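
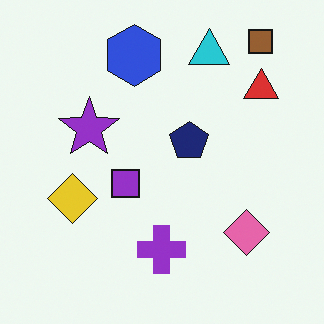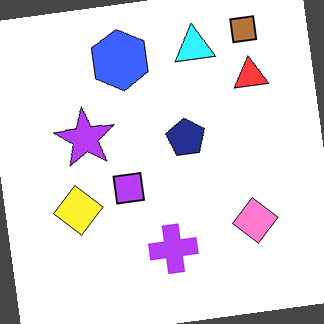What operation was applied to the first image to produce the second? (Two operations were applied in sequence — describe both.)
The image was brightened a little, then rotated counter-clockwise by a few degrees.

Every pixel — background and shapes alike — is uniformly brightened. Every shape is tilted by the same angle and the image corners show triangular fill wedges — a whole-image rotation by a non-right angle.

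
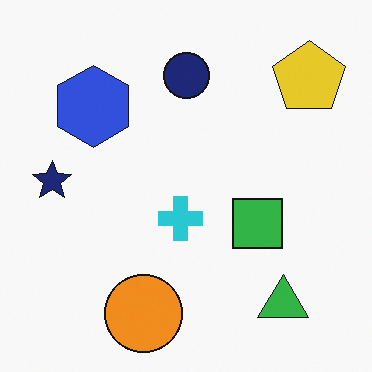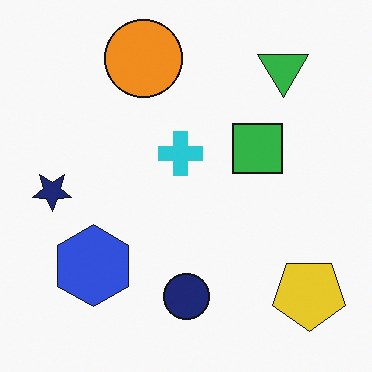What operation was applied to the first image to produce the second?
Flipped vertically (top ↔ bottom).

The orange circle is in the bottom of the first image and the top of the second — shapes on opposite sides of the horizontal midline have swapped in a mirror flip.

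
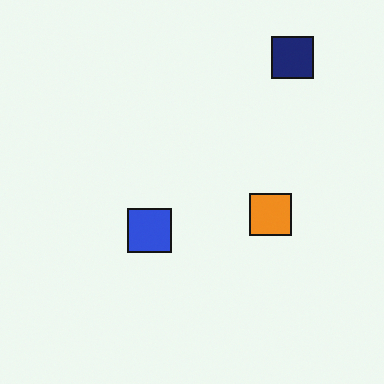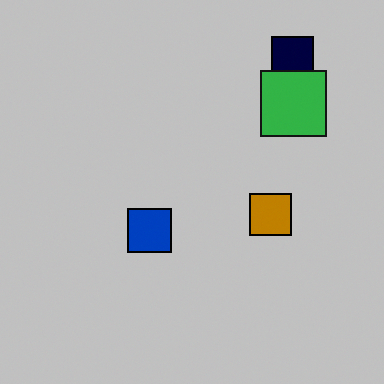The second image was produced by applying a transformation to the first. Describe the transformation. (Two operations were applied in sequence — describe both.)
This is the original image heavily posterized to just a handful of flat colors, then overlaid with an additional green square.

Each flat color has snapped to a coarser quantized level — most visibly, the near-white background has dropped to a flat grey. A green square appears in the second image that is absent from the first.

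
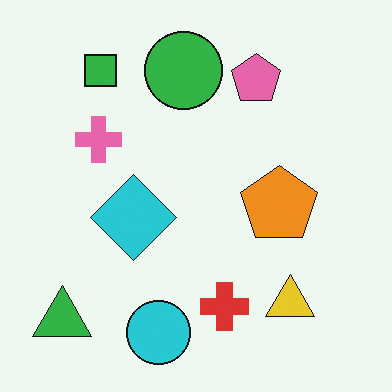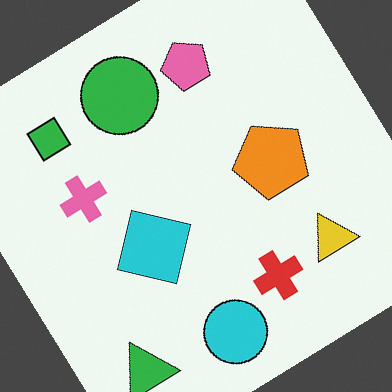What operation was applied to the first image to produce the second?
It was rotated counter-clockwise by a large amount — several tens of degrees.

Every shape is tilted by the same angle and the image corners show triangular fill wedges — a whole-image rotation by a non-right angle.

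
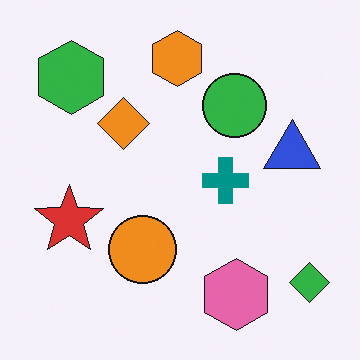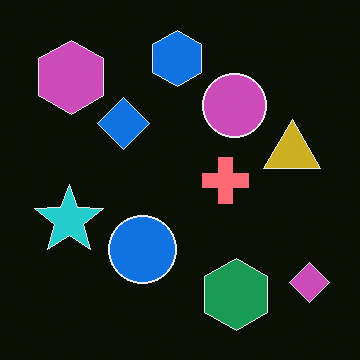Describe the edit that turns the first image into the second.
The transformation is: color-inverted (negative).

The light background has become dark and every shape's color is its complement — a photographic negative.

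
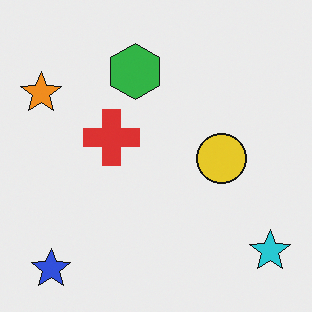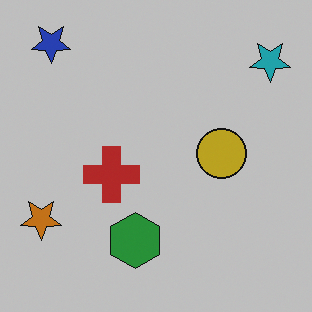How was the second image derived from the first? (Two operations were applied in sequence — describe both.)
The second image is the first flipped vertically (top ↔ bottom), then darkened a little.

The blue star is in the bottom-left of the first image and the top-left of the second — shapes on opposite sides of the horizontal midline have swapped in a mirror flip. Every pixel — background and shapes alike — is uniformly darkened.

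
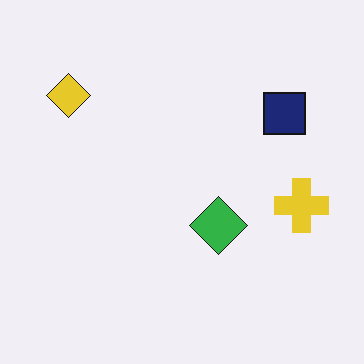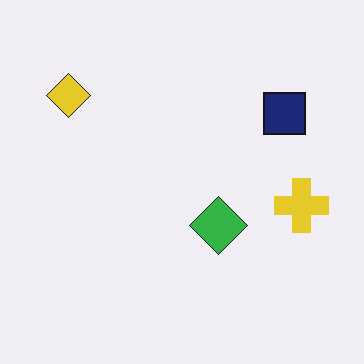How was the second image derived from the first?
The transformation is: given moderate JPEG compression.

Blocky 8×8 compression artifacts appear around shape edges and the flat background shows ringing — characteristic JPEG degradation.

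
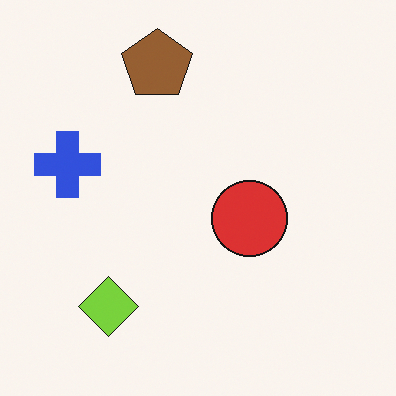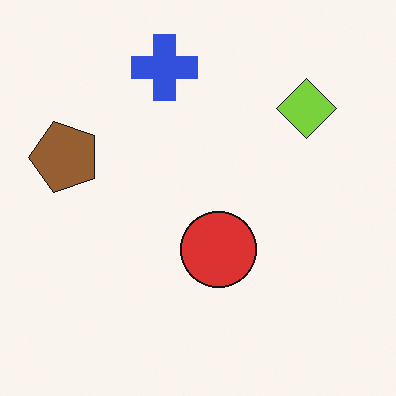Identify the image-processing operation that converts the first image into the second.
The second image is the first transposed (reflected across the top-left ↔ bottom-right diagonal).

Shapes have swapped their row and column positions — what was in the top-right is now in the bottom-left — a diagonal reflection.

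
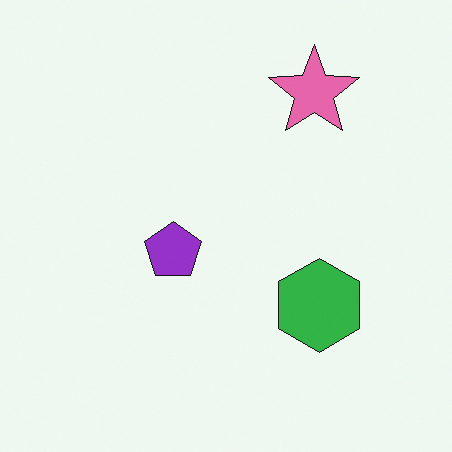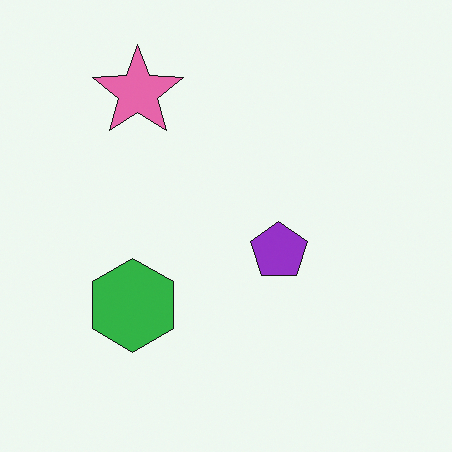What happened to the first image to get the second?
The transformation is: flipped horizontally (left ↔ right).

The green hexagon is in the bottom-right of the first image and the bottom-left of the second — shapes on opposite sides of the vertical midline have swapped in a mirror flip.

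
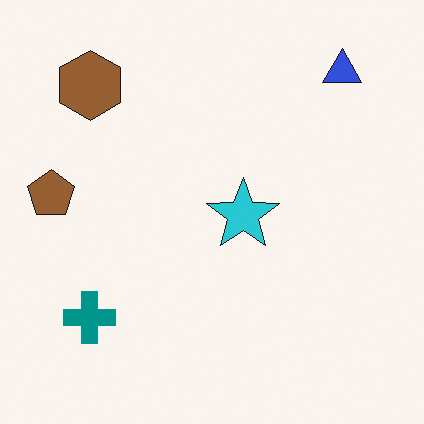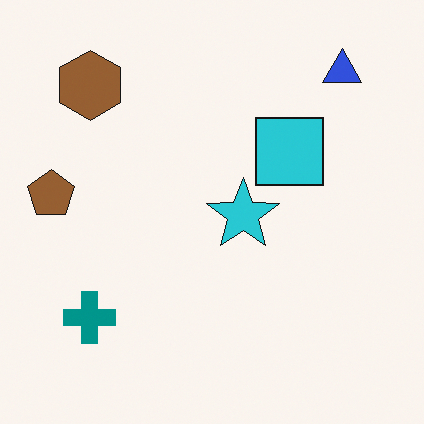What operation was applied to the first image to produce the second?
The image was overlaid with an additional cyan square.

A cyan square appears in the second image that is absent from the first.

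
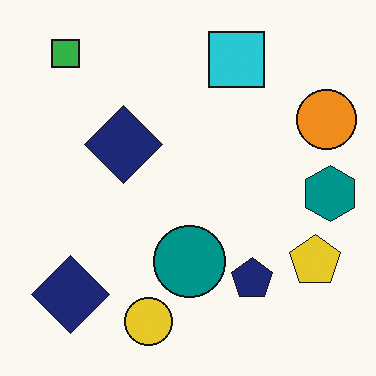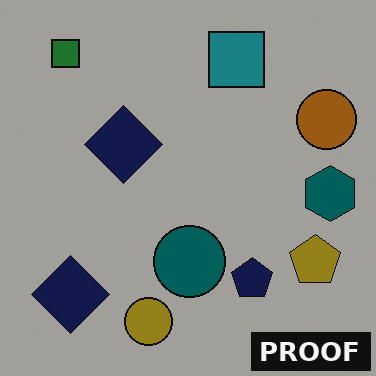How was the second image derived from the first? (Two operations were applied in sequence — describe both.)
The image was substantially darkened, then watermarked with the text "PROOF" in the lower-right corner.

Every pixel — background and shapes alike — is uniformly darkened. A dark label reading "PROOF" appears in the lower-right corner.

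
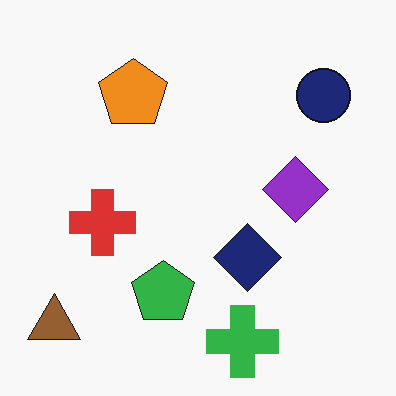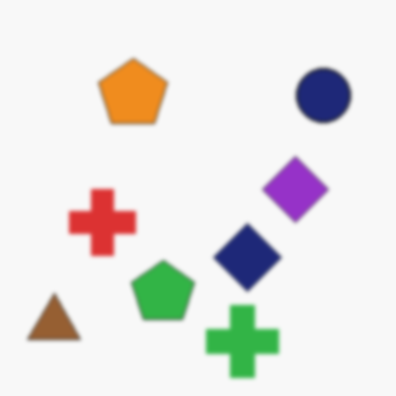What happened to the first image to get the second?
The second image is the first slightly softened.

Shape edges and outlines are uniformly softened across the whole image.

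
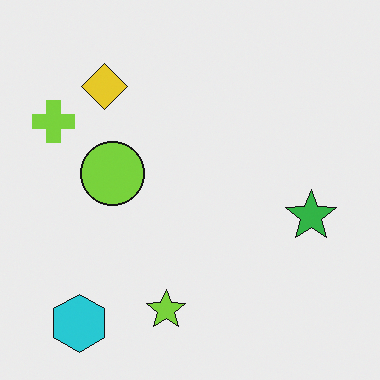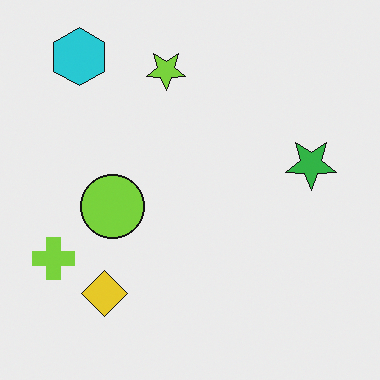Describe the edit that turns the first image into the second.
The second image is the first flipped vertically (top ↔ bottom).

The cyan hexagon is in the bottom-left of the first image and the top-left of the second — shapes on opposite sides of the horizontal midline have swapped in a mirror flip.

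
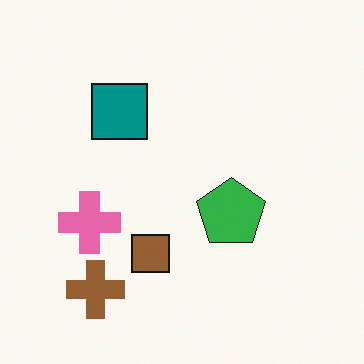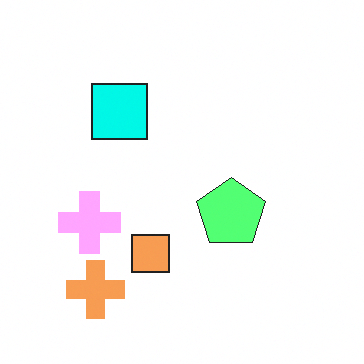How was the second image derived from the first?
The transformation is: brightened a lot.

Every pixel — background and shapes alike — is uniformly brightened.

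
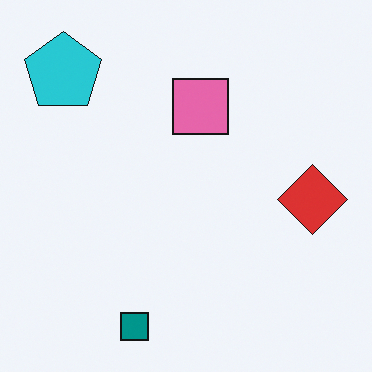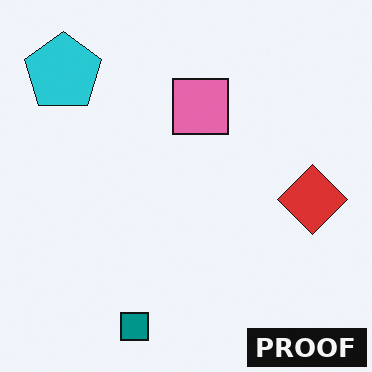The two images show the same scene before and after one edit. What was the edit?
The transformation is: watermarked with the text "PROOF" in the lower-right corner.

A dark label reading "PROOF" appears in the lower-right corner.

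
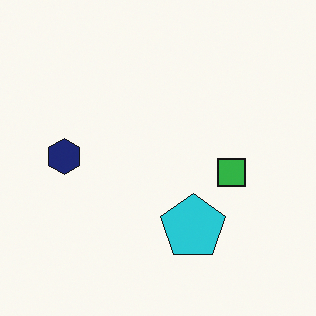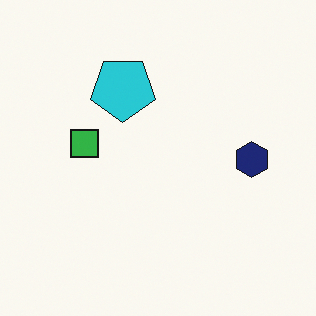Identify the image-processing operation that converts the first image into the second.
The transformation is: rotated 180°.

The navy hexagon sits in the left of the first image and the right of the second — consistent with a whole-image 180° rotation.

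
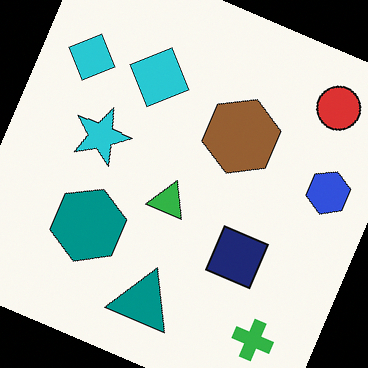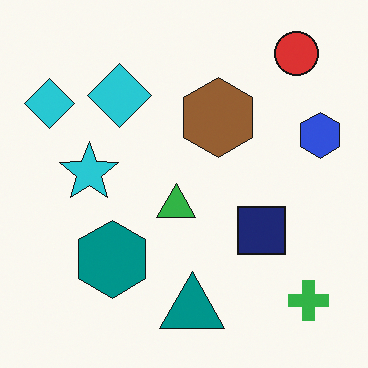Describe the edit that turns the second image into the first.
The transformation is: rotated clockwise by a clearly visible amount.

Every shape is tilted by the same angle and the image corners show triangular fill wedges — a whole-image rotation by a non-right angle.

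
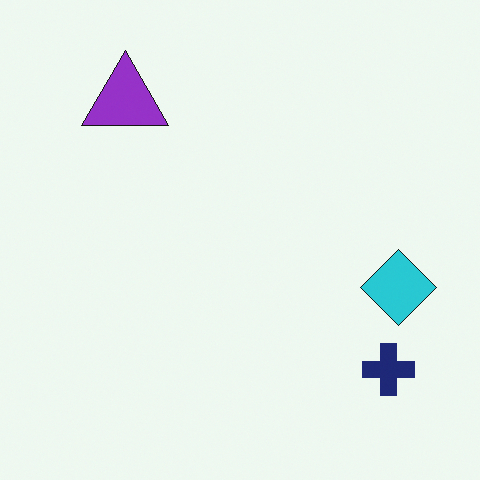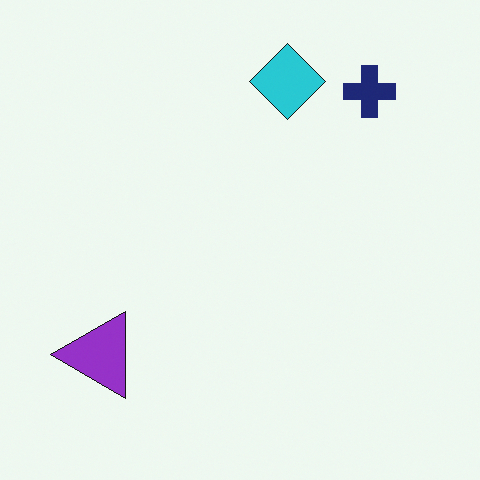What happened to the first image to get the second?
Rotated 90° counter-clockwise.

The navy cross sits in the bottom-right of the first image and the top-right of the second — consistent with a whole-image 90° counter-clockwise rotation.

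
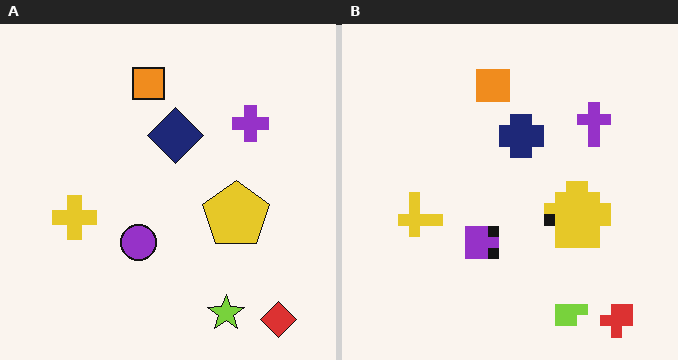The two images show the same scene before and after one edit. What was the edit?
The image was coarsely pixelated.

Shapes are reduced to large square blocks; fine edges and outlines are lost — a downscale-then-upscale (mosaic) effect.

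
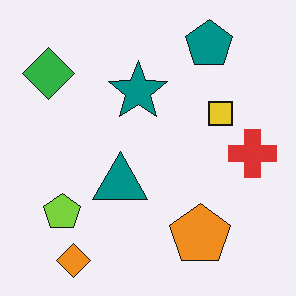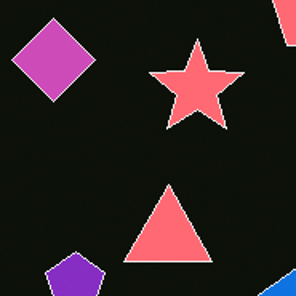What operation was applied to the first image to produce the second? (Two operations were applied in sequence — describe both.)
It was color-inverted (negative), then cropped to a modestly smaller region and rescaled.

The light background has become dark and every shape's color is its complement — a photographic negative. The visible shapes are larger and the field of view is narrower; shapes near the original edges may be partly or wholly outside the frame — a crop-and-rescale.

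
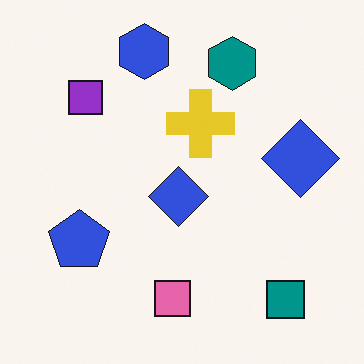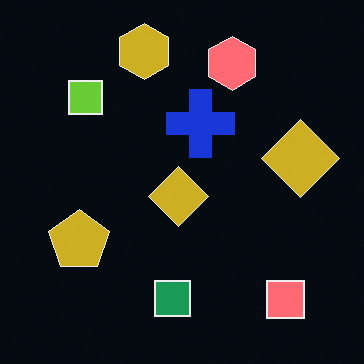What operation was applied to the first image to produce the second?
The transformation is: color-inverted (negative).

The light background has become dark and every shape's color is its complement — a photographic negative.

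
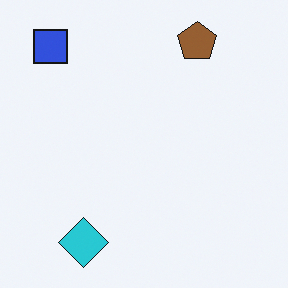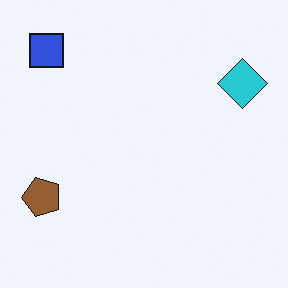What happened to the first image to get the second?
The transformation is: transposed (reflected across the top-left ↔ bottom-right diagonal).

Shapes have swapped their row and column positions — what was in the top-right is now in the bottom-left — a diagonal reflection.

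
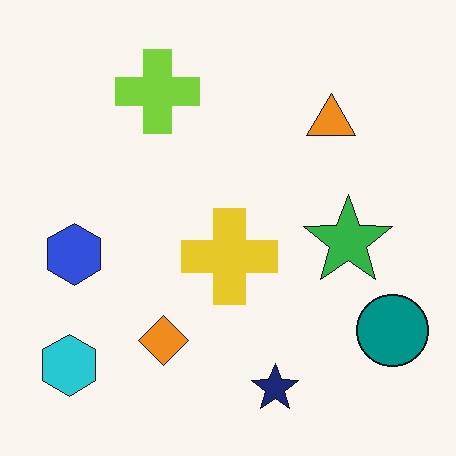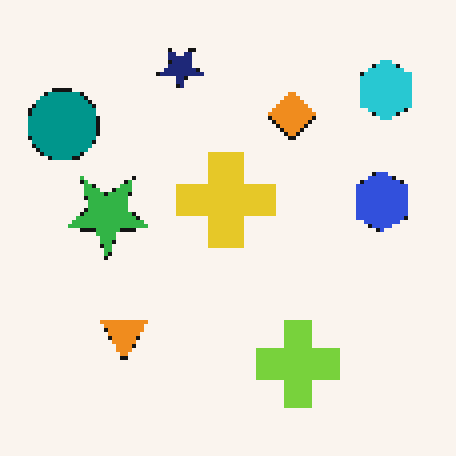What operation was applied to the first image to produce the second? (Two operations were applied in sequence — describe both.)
This is the original image rotated 180°, then mildly pixelated.

The cyan hexagon sits in the bottom-left of the first image and the top-right of the second — consistent with a whole-image 180° rotation. Shapes are reduced to large square blocks; fine edges and outlines are lost — a downscale-then-upscale (mosaic) effect.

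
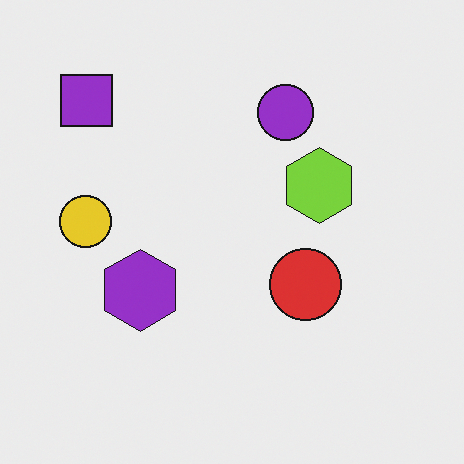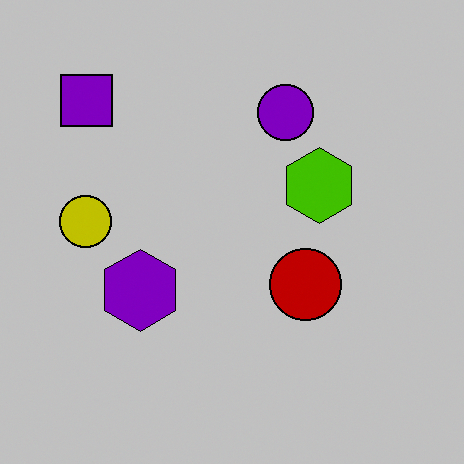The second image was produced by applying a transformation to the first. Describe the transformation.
This is the original image aggressively posterized.

Each flat color has snapped to a coarser quantized level — most visibly, the near-white background has dropped to a flat grey.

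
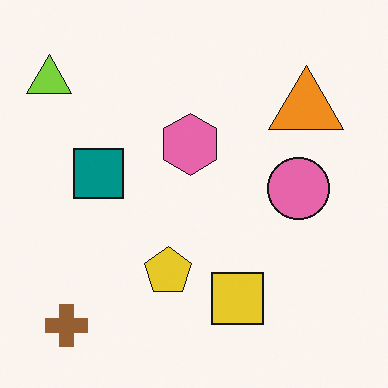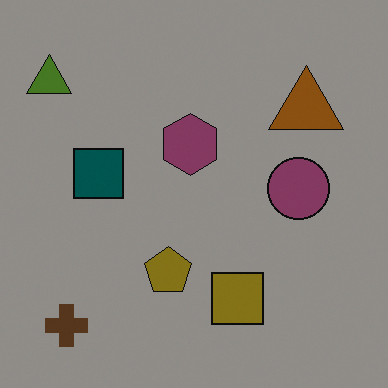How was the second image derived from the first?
The image was substantially darkened.

Every pixel — background and shapes alike — is uniformly darkened.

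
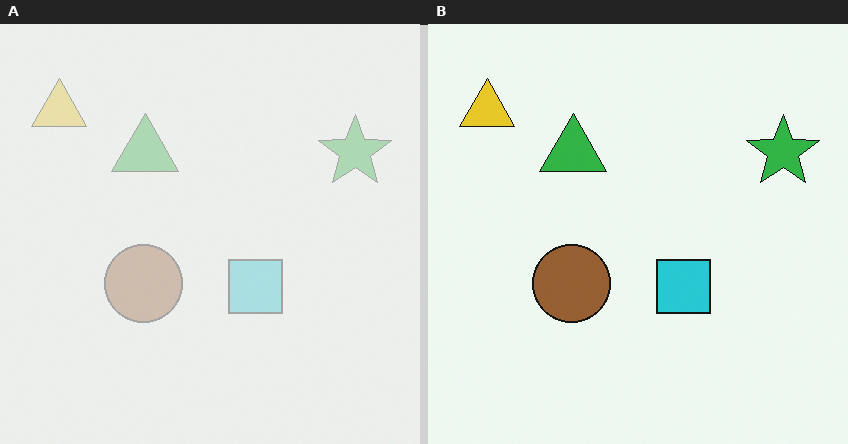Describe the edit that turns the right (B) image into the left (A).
The image was given much lower contrast.

Tones are pushed toward mid-grey across the whole image — a global contrast change.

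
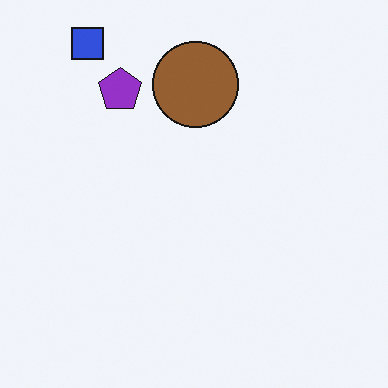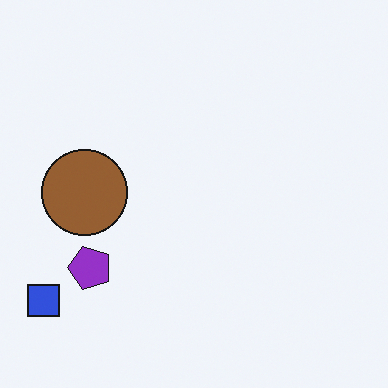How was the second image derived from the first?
The image was rotated 90° counter-clockwise.

The blue square sits in the top-left of the first image and the bottom-left of the second — consistent with a whole-image 90° counter-clockwise rotation.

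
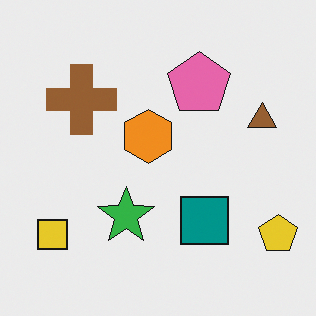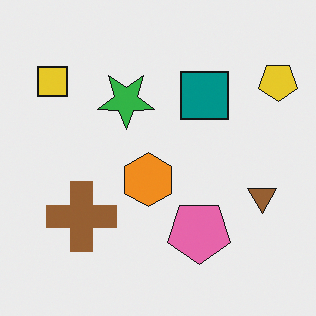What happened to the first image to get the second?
Flipped vertically (top ↔ bottom).

The yellow pentagon is in the bottom-right of the first image and the top-right of the second — shapes on opposite sides of the horizontal midline have swapped in a mirror flip.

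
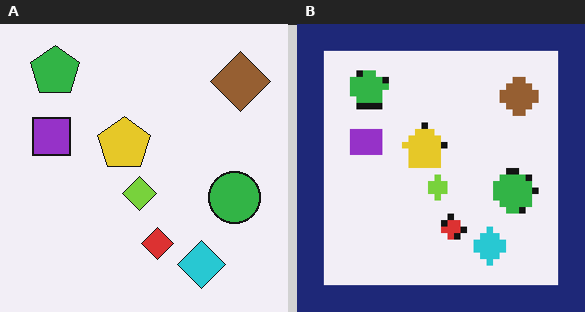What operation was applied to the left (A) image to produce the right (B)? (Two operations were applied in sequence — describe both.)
The transformation is: pixelated into visible square blocks, then framed with a navy border.

Shapes are reduced to large square blocks; fine edges and outlines are lost — a downscale-then-upscale (mosaic) effect. A solid navy frame runs around the edge of the right (B) image, with the content slightly shrunk inside it.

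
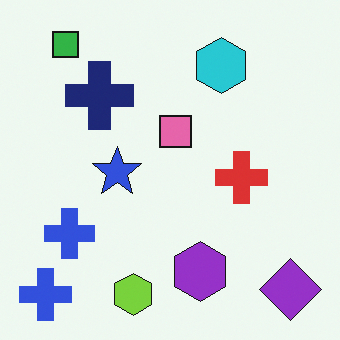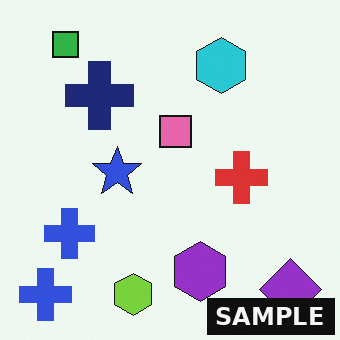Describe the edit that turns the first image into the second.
The second image is the first watermarked with the text "SAMPLE" in the lower-right corner.

A dark label reading "SAMPLE" appears in the lower-right corner.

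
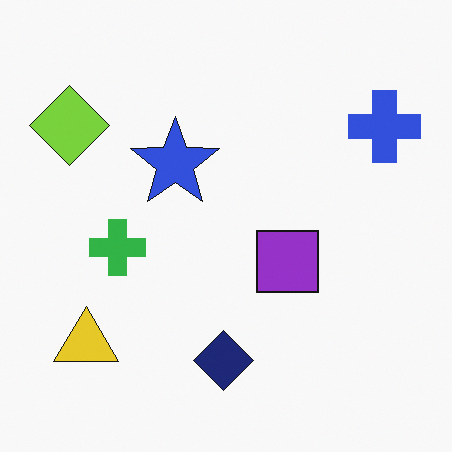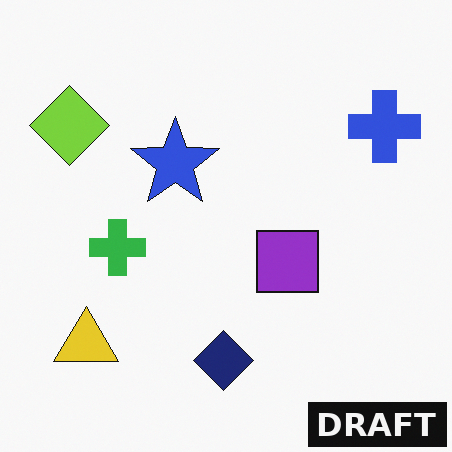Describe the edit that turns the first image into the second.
This is the original image watermarked with the text "DRAFT" in the lower-right corner.

A dark label reading "DRAFT" appears in the lower-right corner.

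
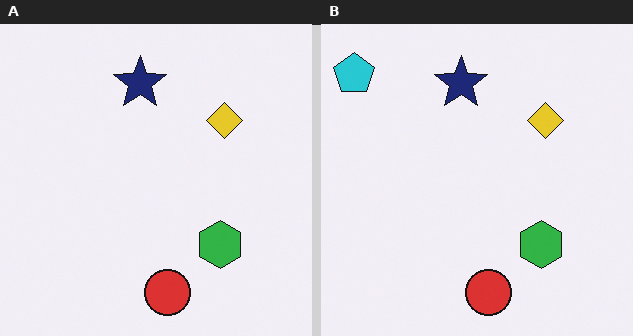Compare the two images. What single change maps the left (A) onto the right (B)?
This is the original image overlaid with an additional cyan pentagon.

A cyan pentagon appears in the right (B) image that is absent from the left (A).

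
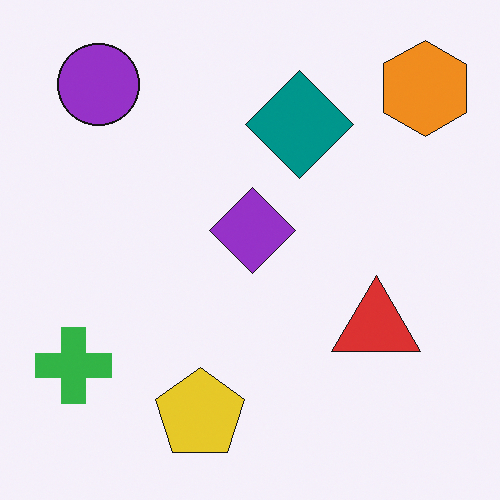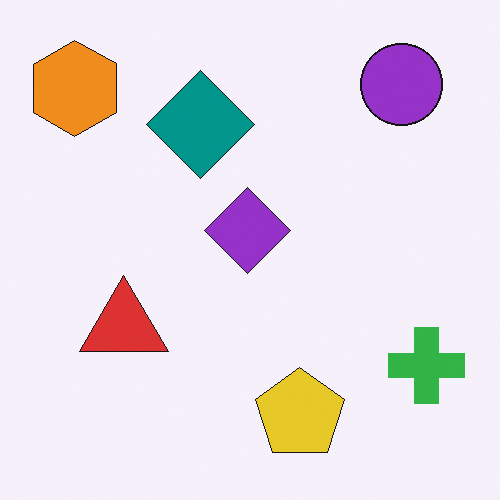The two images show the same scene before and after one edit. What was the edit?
The image was flipped horizontally (left ↔ right).

The green cross is in the bottom-left of the first image and the bottom-right of the second — shapes on opposite sides of the vertical midline have swapped in a mirror flip.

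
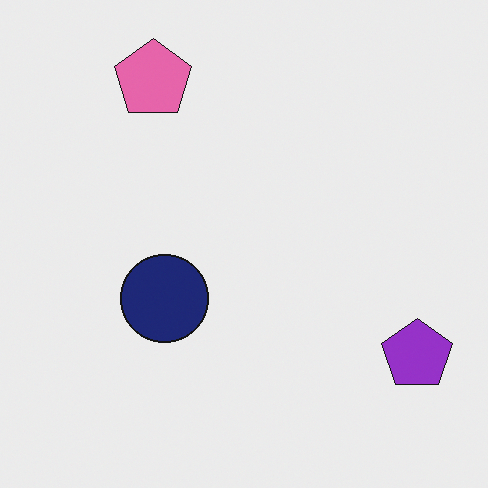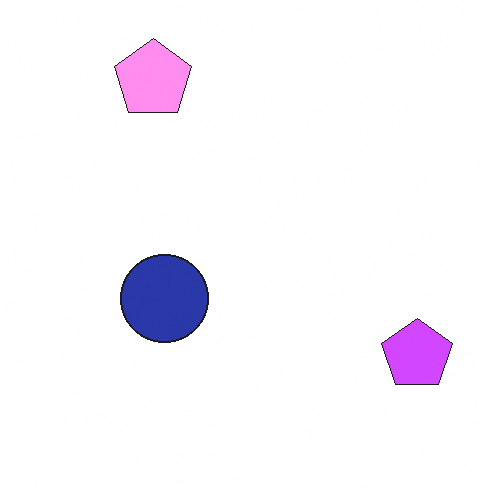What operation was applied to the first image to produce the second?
It was substantially brightened.

Every pixel — background and shapes alike — is uniformly brightened.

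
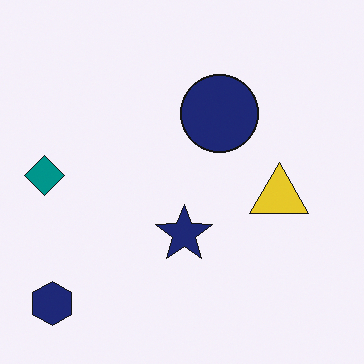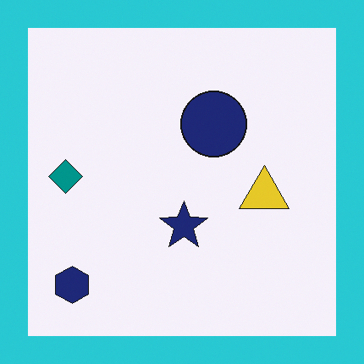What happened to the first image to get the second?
The second image is the first framed with a cyan border.

A solid cyan frame runs around the edge of the second image, with the content slightly shrunk inside it.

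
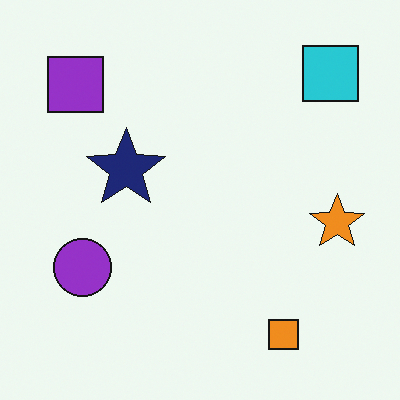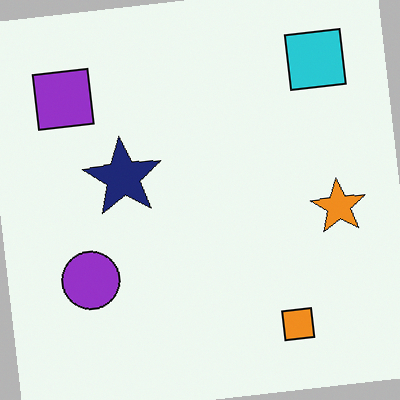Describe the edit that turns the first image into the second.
The image was rotated counter-clockwise by a small amount.

Every shape is tilted by the same angle and the image corners show triangular fill wedges — a whole-image rotation by a non-right angle.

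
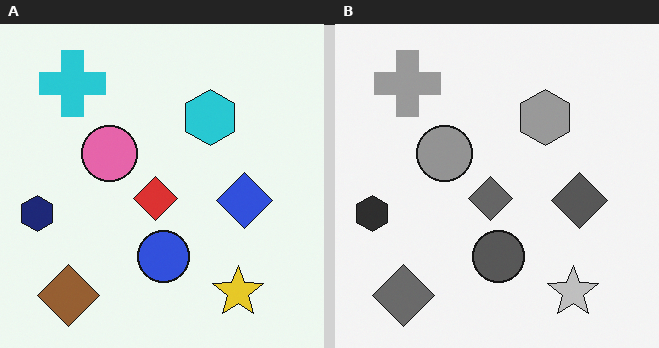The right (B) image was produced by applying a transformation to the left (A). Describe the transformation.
The image was converted to grayscale.

All color is removed — every shape is now a shade of grey.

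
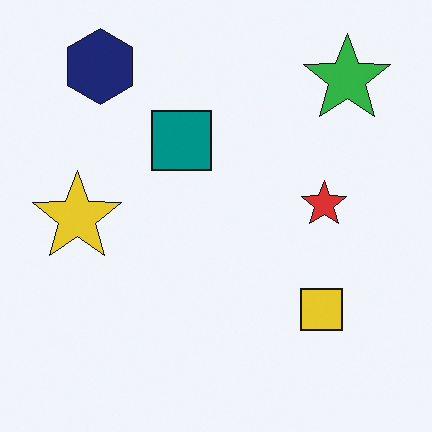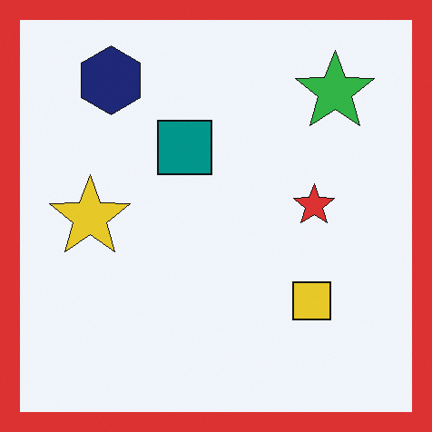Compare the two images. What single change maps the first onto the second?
The transformation is: framed with a red border.

A solid red frame runs around the edge of the second image, with the content slightly shrunk inside it.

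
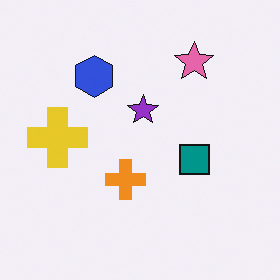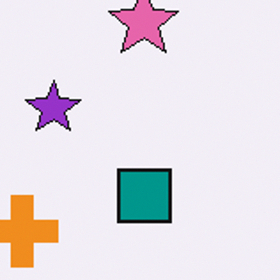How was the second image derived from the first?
The transformation is: cropped tightly and scaled back up.

The visible shapes are larger and the field of view is narrower; shapes near the original edges may be partly or wholly outside the frame — a crop-and-rescale.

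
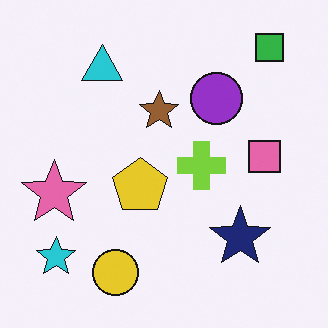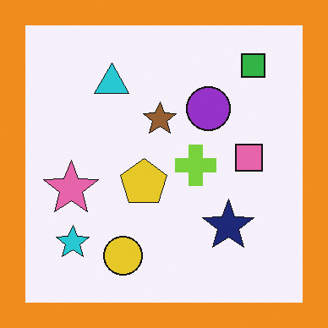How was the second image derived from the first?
The transformation is: framed with a orange border.

A solid orange frame runs around the edge of the second image, with the content slightly shrunk inside it.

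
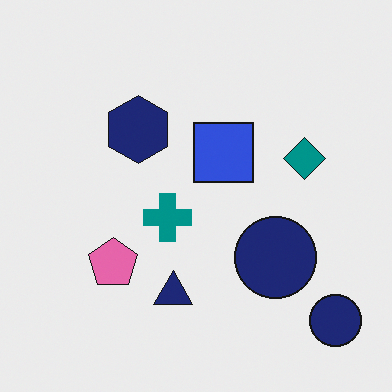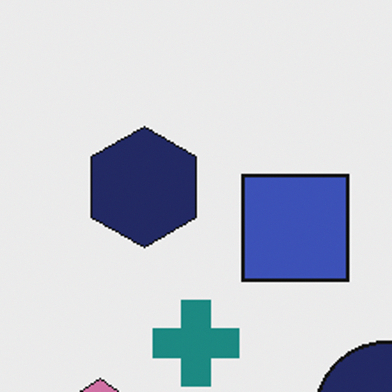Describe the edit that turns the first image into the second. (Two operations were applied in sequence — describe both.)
Slightly desaturated, then cropped to a noticeably smaller region and rescaled.

All colors are more muted and greyish — a global saturation change. The visible shapes are larger and the field of view is narrower; shapes near the original edges may be partly or wholly outside the frame — a crop-and-rescale.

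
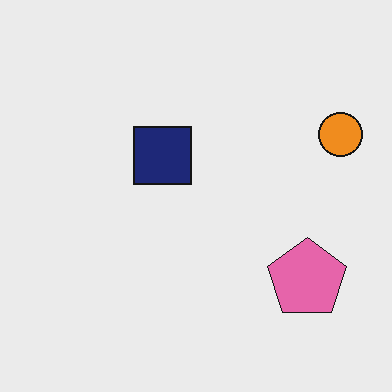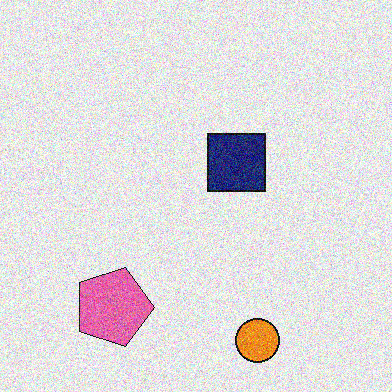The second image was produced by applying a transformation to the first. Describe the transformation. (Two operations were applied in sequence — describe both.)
The transformation is: degraded with a thick layer of grain, then rotated 90° clockwise.

Random speckle covers the whole image, including the flat background. The orange circle sits in the right of the first image and the bottom of the second — consistent with a whole-image 90° clockwise rotation.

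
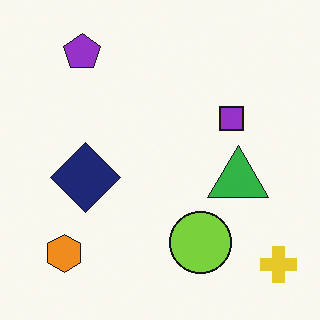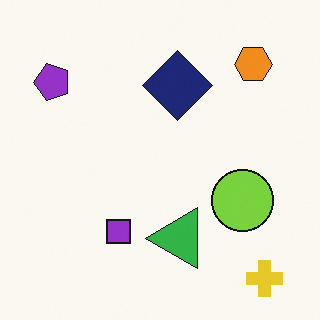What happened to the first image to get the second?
Transposed (reflected across the top-left ↔ bottom-right diagonal).

Shapes have swapped their row and column positions — what was in the top-right is now in the bottom-left — a diagonal reflection.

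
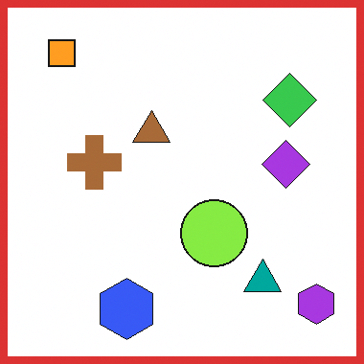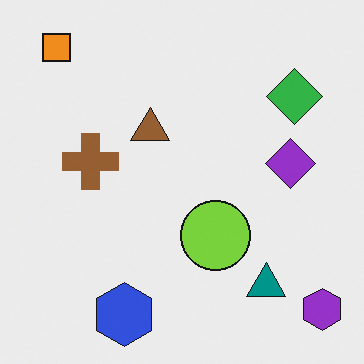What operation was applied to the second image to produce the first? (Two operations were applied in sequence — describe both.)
The transformation is: slightly brightened, then framed with a red border.

Every pixel — background and shapes alike — is uniformly brightened. A solid red frame runs around the edge of the first image, with the content slightly shrunk inside it.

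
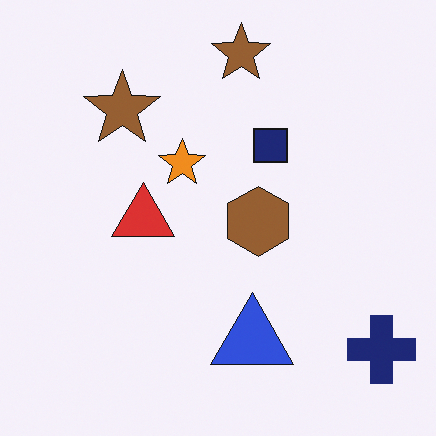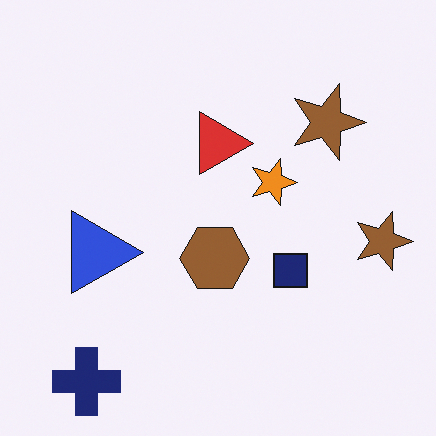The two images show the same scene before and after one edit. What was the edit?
The image was rotated 90° clockwise.

The navy cross sits in the bottom-right of the first image and the bottom-left of the second — consistent with a whole-image 90° clockwise rotation.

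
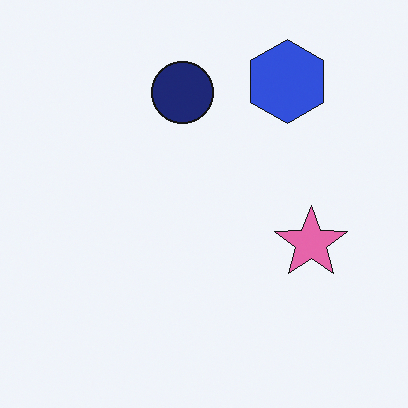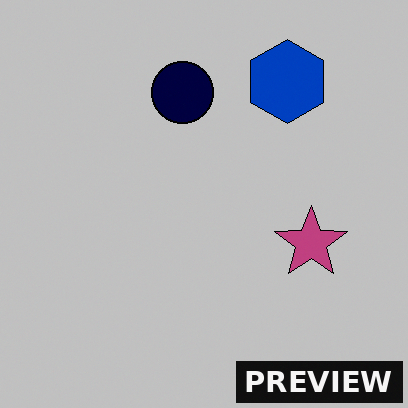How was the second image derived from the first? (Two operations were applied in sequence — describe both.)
The image was heavily posterized to just a handful of flat colors, then watermarked with the text "PREVIEW" in the lower-right corner.

Each flat color has snapped to a coarser quantized level — most visibly, the near-white background has dropped to a flat grey. A dark label reading "PREVIEW" appears in the lower-right corner.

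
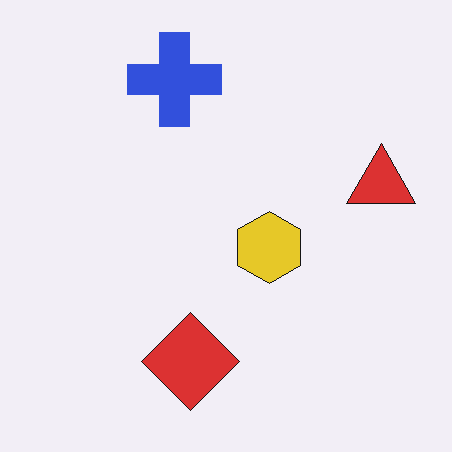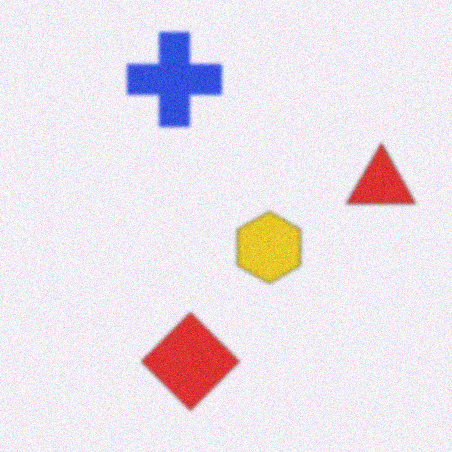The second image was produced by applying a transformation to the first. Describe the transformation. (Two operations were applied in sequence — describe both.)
The transformation is: given a subtle gaussian blur, then degraded with light additive noise.

Shape edges and outlines are uniformly softened across the whole image. Random speckle covers the whole image, including the flat background.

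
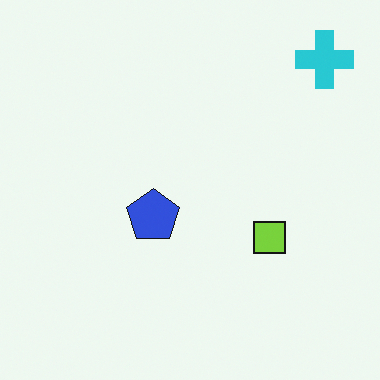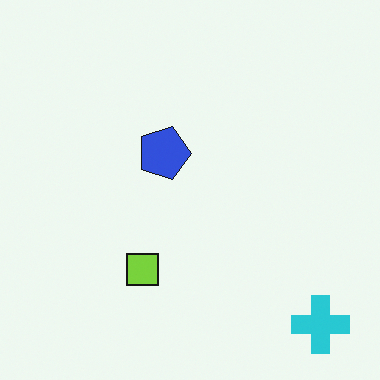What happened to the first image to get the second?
The transformation is: rotated 90° clockwise.

The cyan cross sits in the top-right of the first image and the bottom-right of the second — consistent with a whole-image 90° clockwise rotation.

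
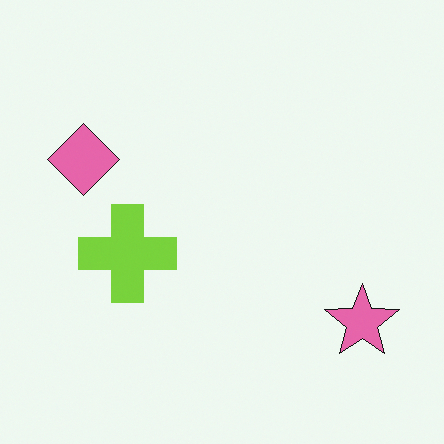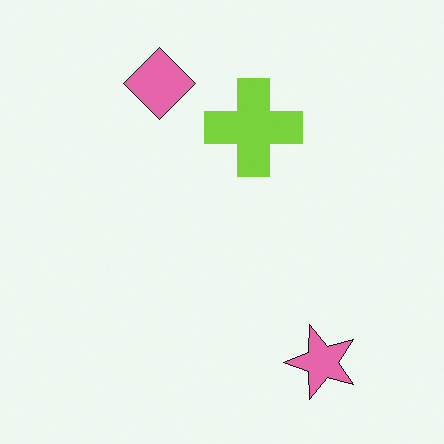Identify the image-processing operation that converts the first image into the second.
The image was transposed (reflected across the top-left ↔ bottom-right diagonal).

Shapes have swapped their row and column positions — what was in the top-right is now in the bottom-left — a diagonal reflection.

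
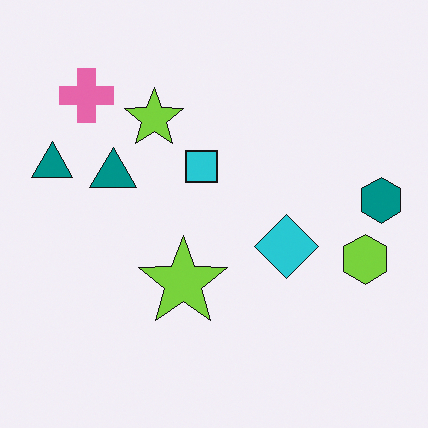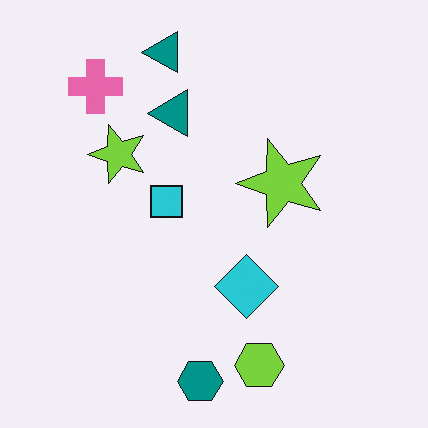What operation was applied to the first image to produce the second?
It was transposed (reflected across the top-left ↔ bottom-right diagonal).

Shapes have swapped their row and column positions — what was in the top-right is now in the bottom-left — a diagonal reflection.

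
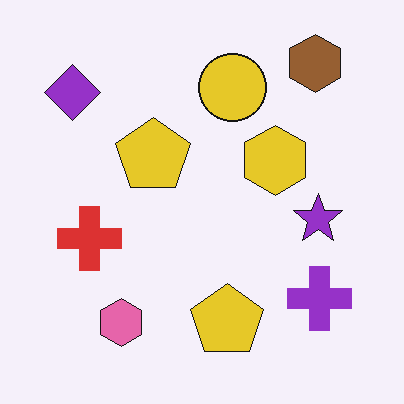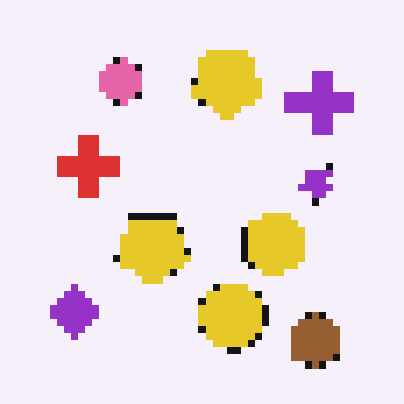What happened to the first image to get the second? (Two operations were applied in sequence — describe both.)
The transformation is: flipped vertically (top ↔ bottom), then pixelated into visible square blocks.

The brown hexagon is in the top-right of the first image and the bottom-right of the second — shapes on opposite sides of the horizontal midline have swapped in a mirror flip. Shapes are reduced to large square blocks; fine edges and outlines are lost — a downscale-then-upscale (mosaic) effect.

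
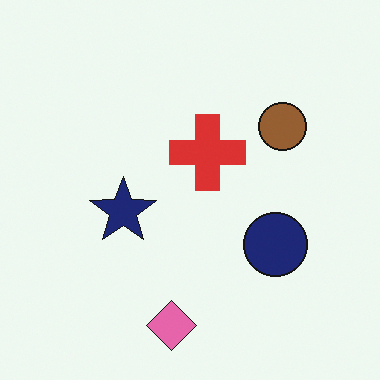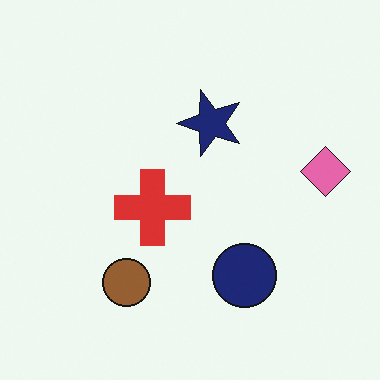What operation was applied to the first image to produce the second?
The second image is the first transposed (reflected across the top-left ↔ bottom-right diagonal).

Shapes have swapped their row and column positions — what was in the top-right is now in the bottom-left — a diagonal reflection.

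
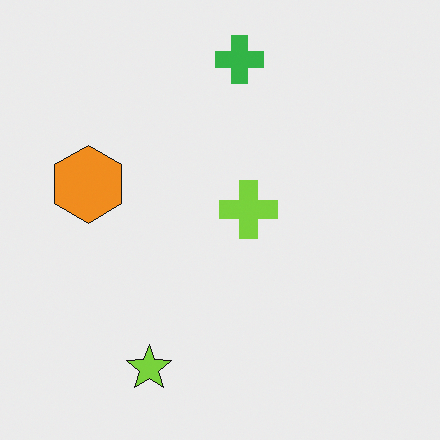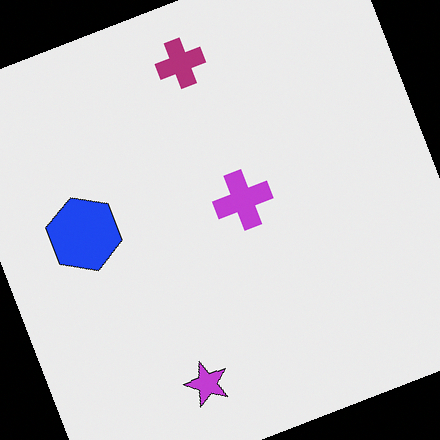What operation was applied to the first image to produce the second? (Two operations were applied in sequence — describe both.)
This is the original image rotated counter-clockwise by a moderate amount, then hue-shifted through roughly half the color wheel.

Every shape is tilted by the same angle and the image corners show triangular fill wedges — a whole-image rotation by a non-right angle. Every shape's color has rotated by the same amount around the hue wheel — a uniform hue shift.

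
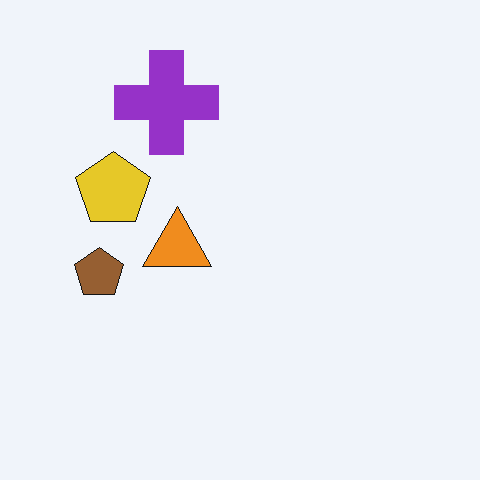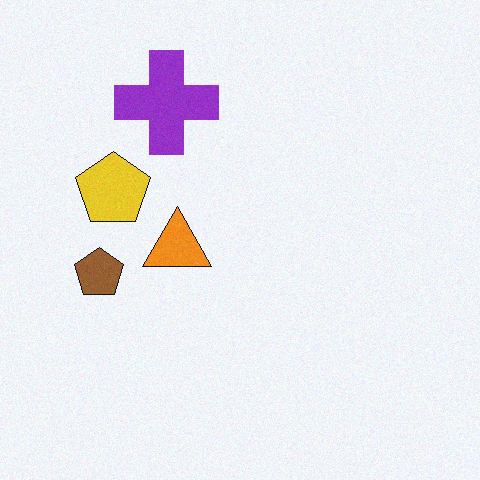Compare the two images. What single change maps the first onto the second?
This is the original image degraded with light additive noise.

Random speckle covers the whole image, including the flat background.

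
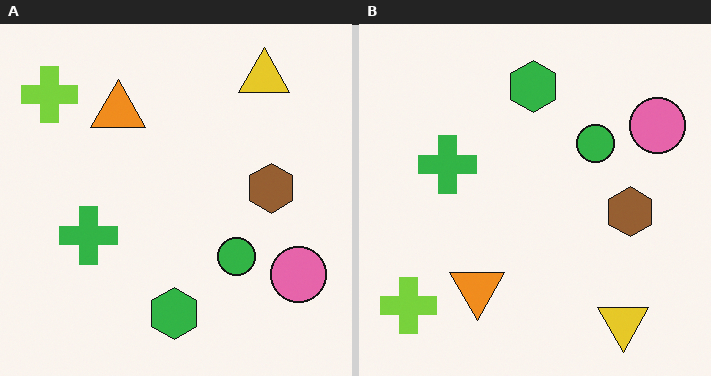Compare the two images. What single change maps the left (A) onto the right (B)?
This is the original image flipped vertically (top ↔ bottom).

The yellow triangle is in the top-right of the left (A) image and the bottom-right of the right (B) — shapes on opposite sides of the horizontal midline have swapped in a mirror flip.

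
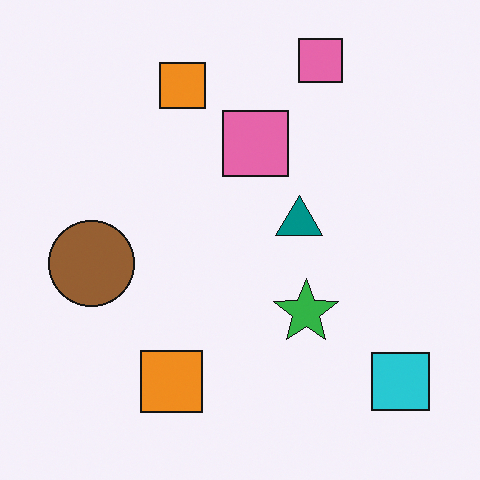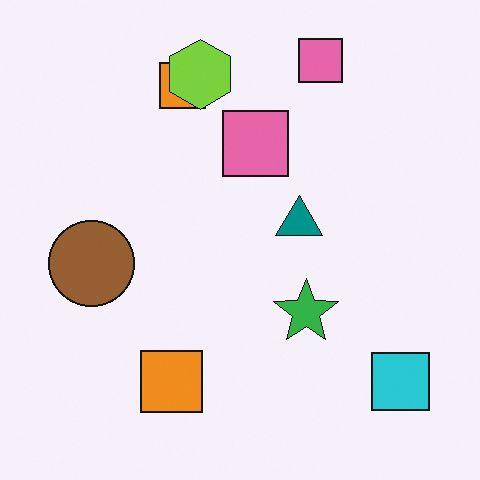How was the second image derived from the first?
This is the original image overlaid with an additional lime hexagon.

A lime hexagon appears in the second image that is absent from the first.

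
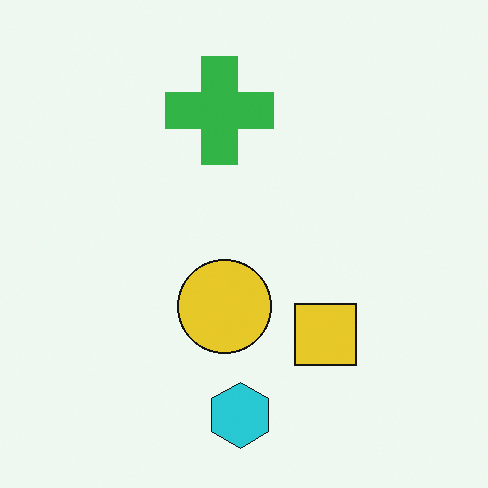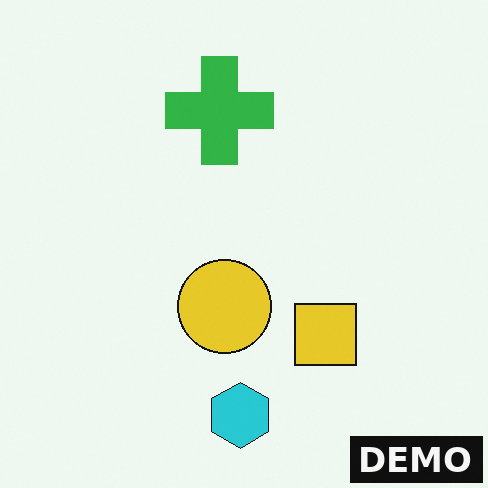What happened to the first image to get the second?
It was watermarked with the text "DEMO" in the lower-right corner.

A dark label reading "DEMO" appears in the lower-right corner.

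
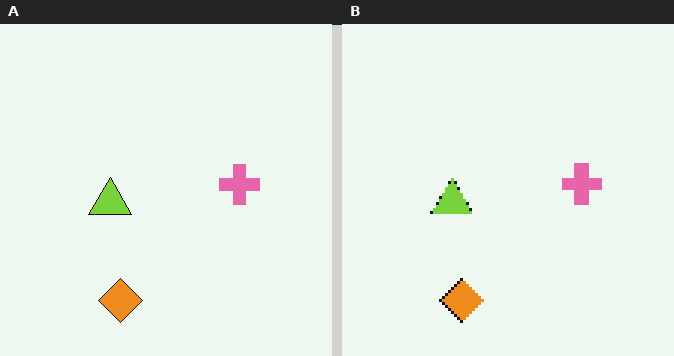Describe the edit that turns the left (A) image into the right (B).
Lightly pixelated (a mild mosaic effect).

Shapes are reduced to large square blocks; fine edges and outlines are lost — a downscale-then-upscale (mosaic) effect.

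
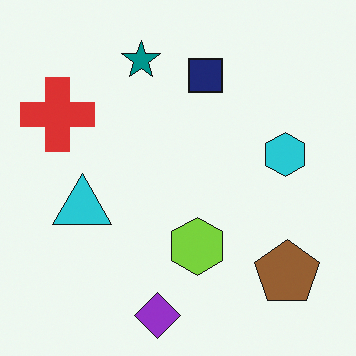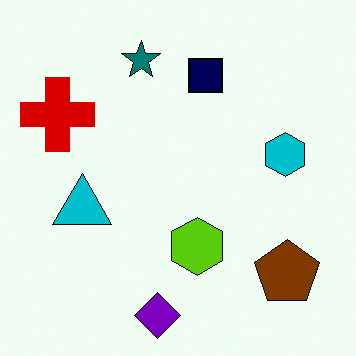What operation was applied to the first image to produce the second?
The image was given slightly increased contrast.

Tones are pushed away from mid-grey across the whole image — a global contrast change.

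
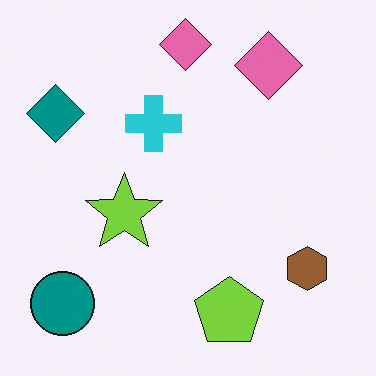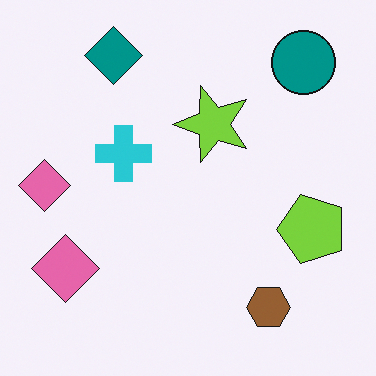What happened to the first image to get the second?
This is the original image transposed (reflected across the top-left ↔ bottom-right diagonal).

Shapes have swapped their row and column positions — what was in the top-right is now in the bottom-left — a diagonal reflection.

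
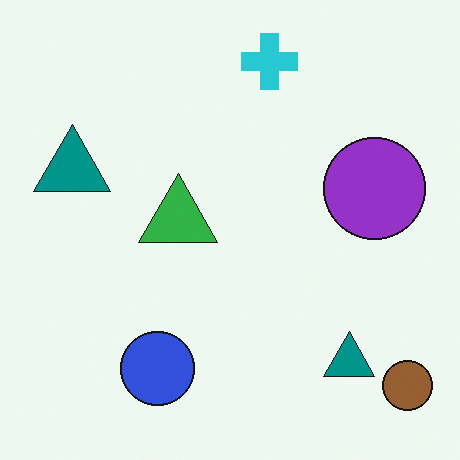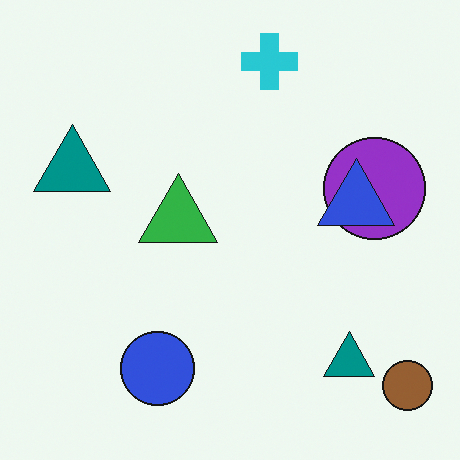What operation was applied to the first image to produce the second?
Overlaid with an additional blue triangle.

A blue triangle appears in the second image that is absent from the first.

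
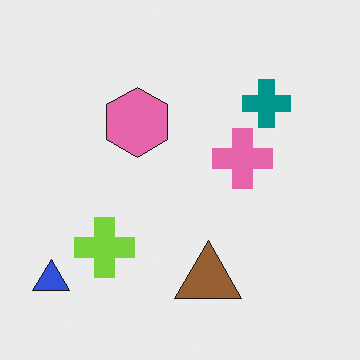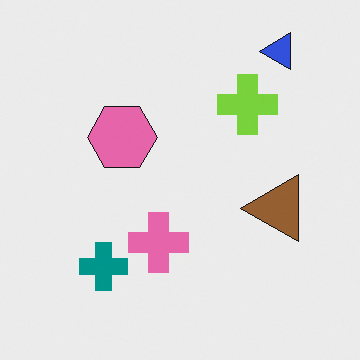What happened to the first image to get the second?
The transformation is: transposed (reflected across the top-left ↔ bottom-right diagonal).

Shapes have swapped their row and column positions — what was in the top-right is now in the bottom-left — a diagonal reflection.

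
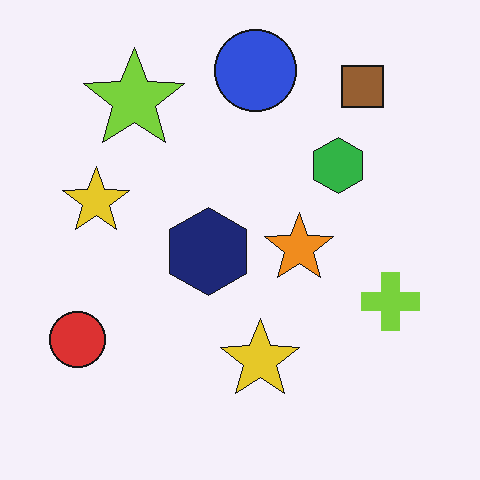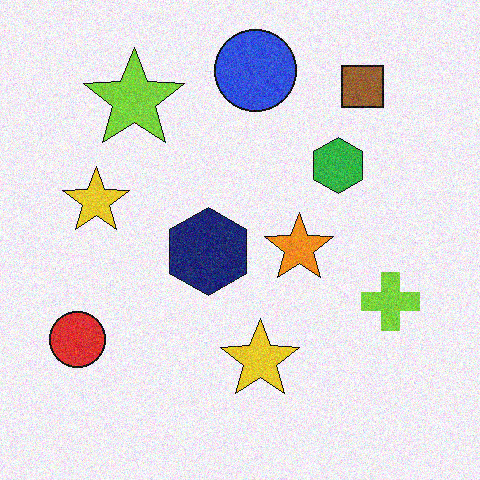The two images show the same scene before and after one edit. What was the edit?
Degraded with moderate additive noise.

Random speckle covers the whole image, including the flat background.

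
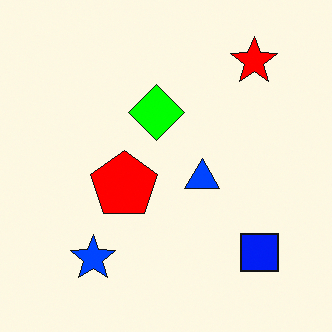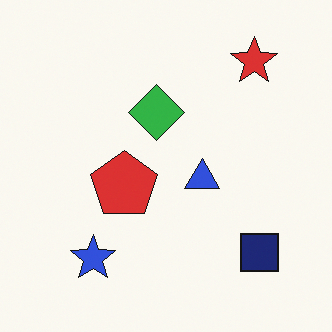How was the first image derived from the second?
The image was made much more vivid (saturation change).

All colors are more vivid — a global saturation change.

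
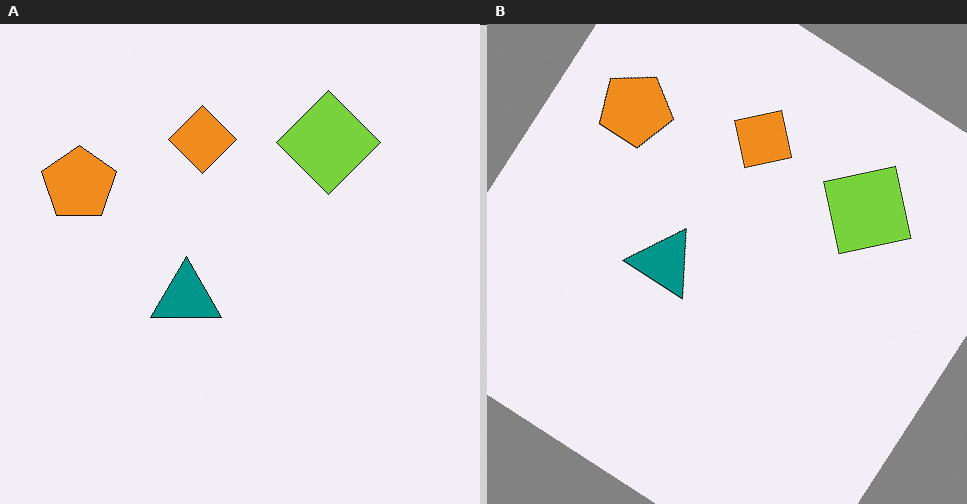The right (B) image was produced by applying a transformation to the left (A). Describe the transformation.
It was rotated clockwise by a large amount — several tens of degrees.

Every shape is tilted by the same angle and the image corners show triangular fill wedges — a whole-image rotation by a non-right angle.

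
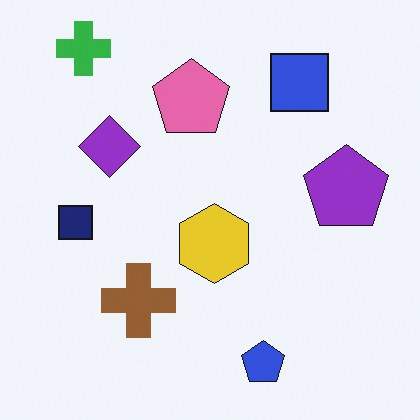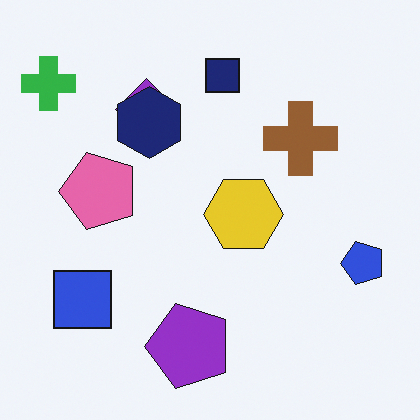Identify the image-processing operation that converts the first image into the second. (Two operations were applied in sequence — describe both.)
The transformation is: transposed (reflected across the top-left ↔ bottom-right diagonal), then overlaid with an additional navy hexagon.

Shapes have swapped their row and column positions — what was in the top-right is now in the bottom-left — a diagonal reflection. A navy hexagon appears in the second image that is absent from the first.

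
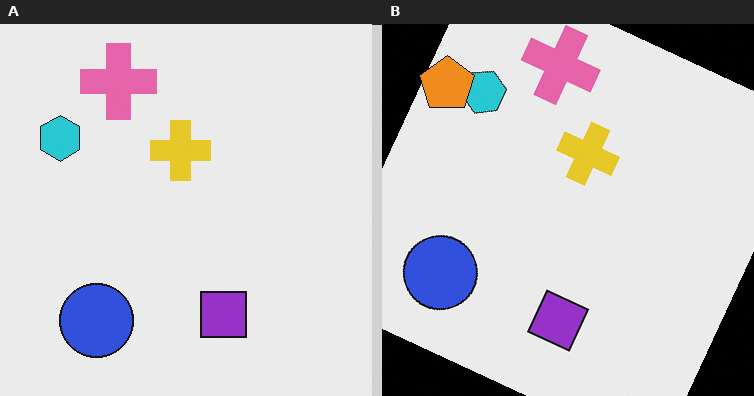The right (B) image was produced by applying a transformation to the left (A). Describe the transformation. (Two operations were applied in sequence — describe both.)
The transformation is: rotated clockwise by a moderate amount, then overlaid with an additional orange pentagon.

Every shape is tilted by the same angle and the image corners show triangular fill wedges — a whole-image rotation by a non-right angle. An orange pentagon appears in the right (B) image that is absent from the left (A).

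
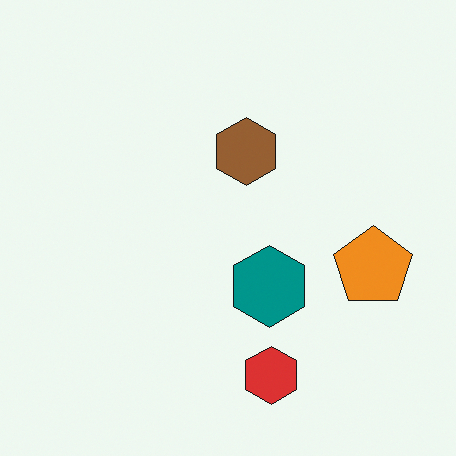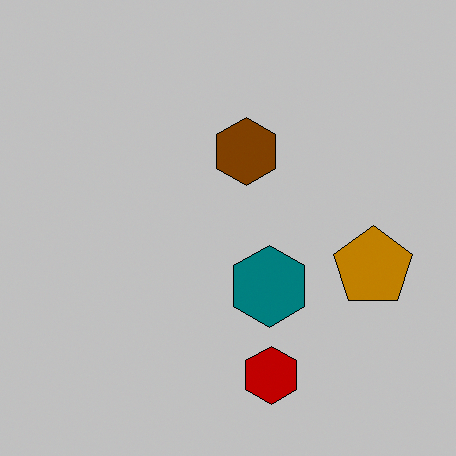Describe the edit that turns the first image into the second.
This is the original image heavily posterized to just a handful of flat colors.

Each flat color has snapped to a coarser quantized level — most visibly, the near-white background has dropped to a flat grey.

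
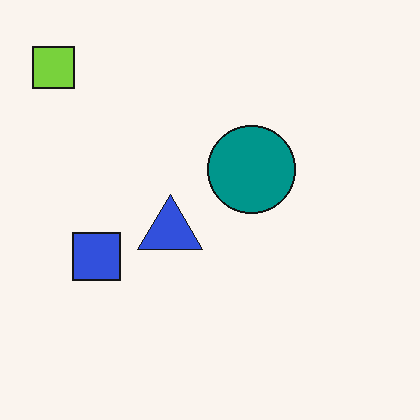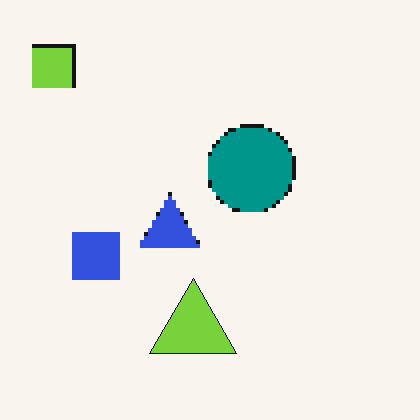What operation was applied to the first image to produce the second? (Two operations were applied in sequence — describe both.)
The transformation is: mildly pixelated, then overlaid with an additional lime triangle.

Shapes are reduced to large square blocks; fine edges and outlines are lost — a downscale-then-upscale (mosaic) effect. A lime triangle appears in the second image that is absent from the first.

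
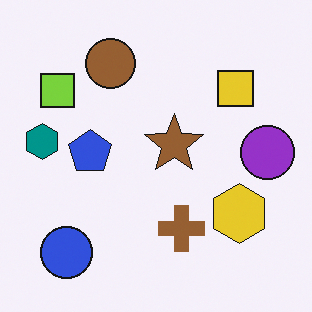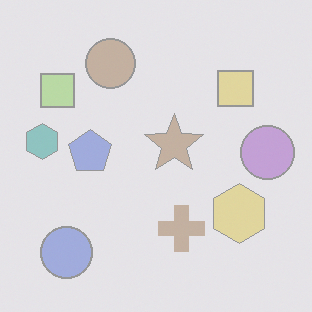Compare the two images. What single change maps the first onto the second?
The second image is the first given much lower contrast.

Tones are pushed toward mid-grey across the whole image — a global contrast change.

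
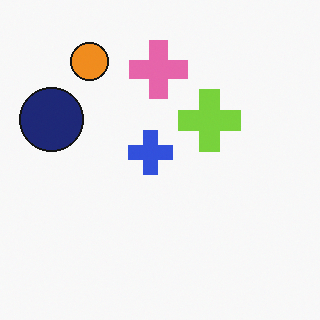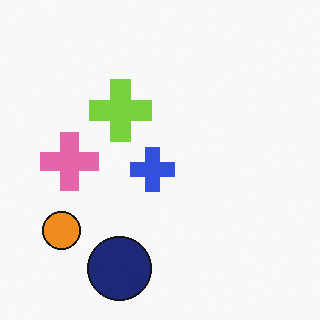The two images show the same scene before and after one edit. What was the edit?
It was rotated 90° counter-clockwise.

The orange circle sits in the top-left of the first image and the bottom-left of the second — consistent with a whole-image 90° counter-clockwise rotation.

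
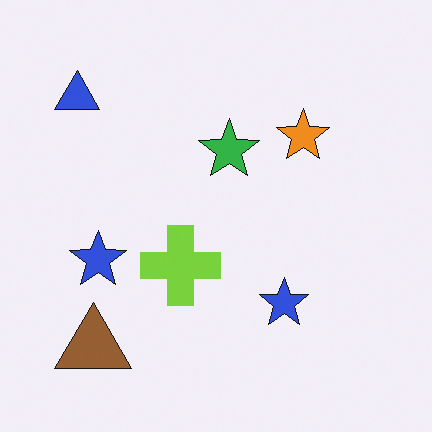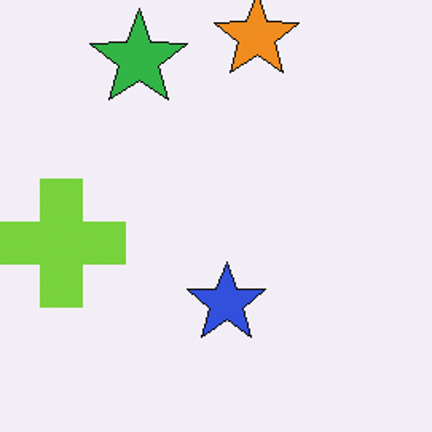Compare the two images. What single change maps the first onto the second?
It was cropped to a modestly smaller region and rescaled.

The visible shapes are larger and the field of view is narrower; shapes near the original edges may be partly or wholly outside the frame — a crop-and-rescale.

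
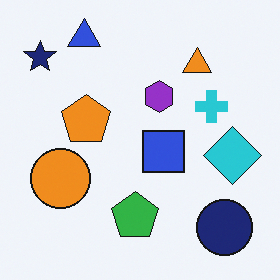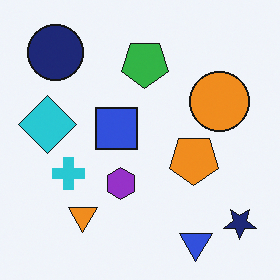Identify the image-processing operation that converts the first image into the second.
Rotated 180°.

The navy star sits in the top-left of the first image and the bottom-right of the second — consistent with a whole-image 180° rotation.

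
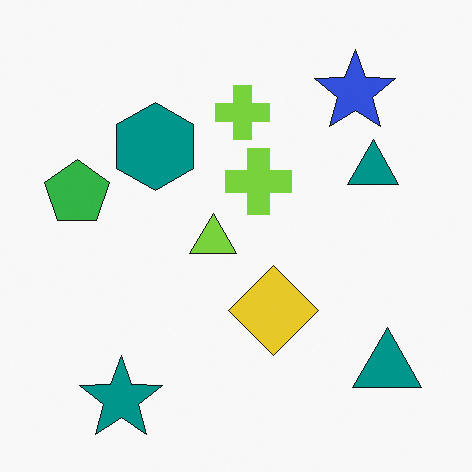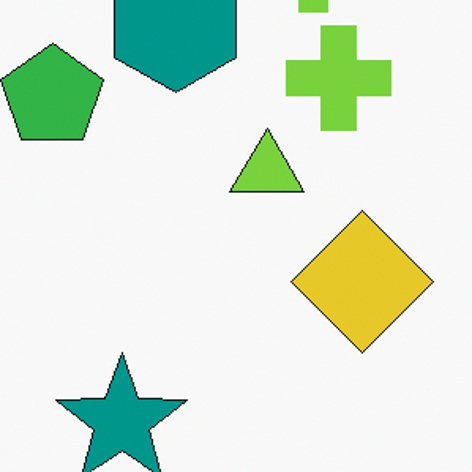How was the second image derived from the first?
It was cropped slightly and scaled back up.

The visible shapes are larger and the field of view is narrower; shapes near the original edges may be partly or wholly outside the frame — a crop-and-rescale.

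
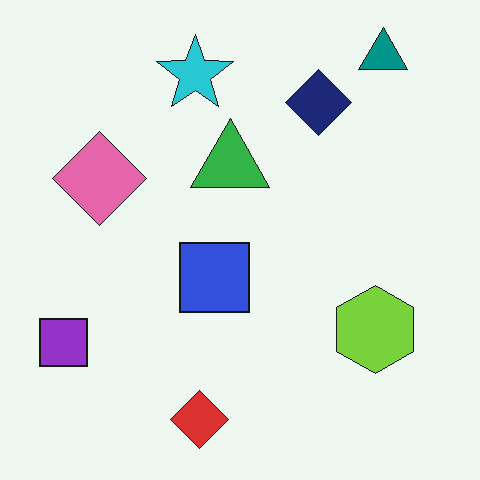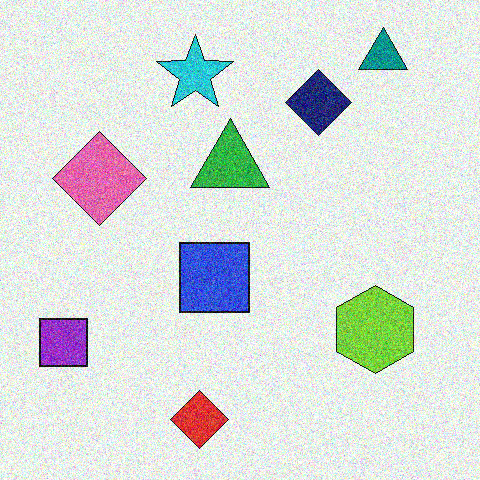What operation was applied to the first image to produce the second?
The second image is the first degraded with strong gaussian noise.

Random speckle covers the whole image, including the flat background.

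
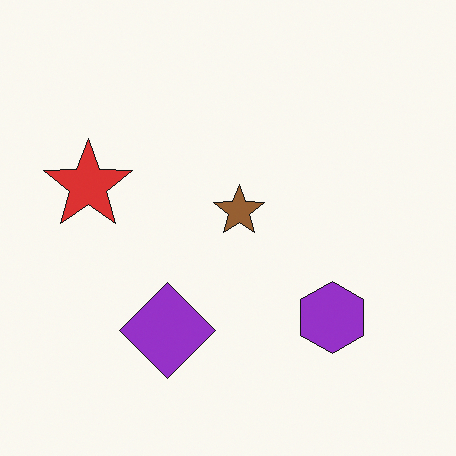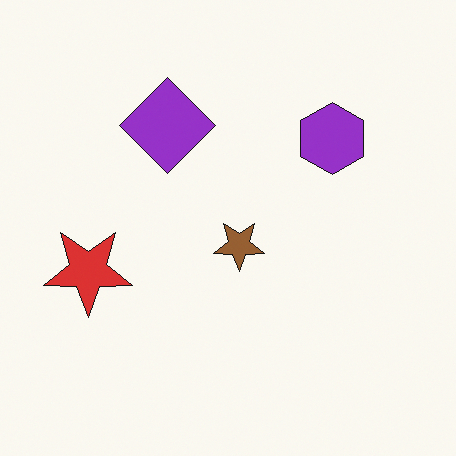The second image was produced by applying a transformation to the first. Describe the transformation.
This is the original image flipped vertically (top ↔ bottom).

The purple diamond is in the bottom of the first image and the top of the second — shapes on opposite sides of the horizontal midline have swapped in a mirror flip.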